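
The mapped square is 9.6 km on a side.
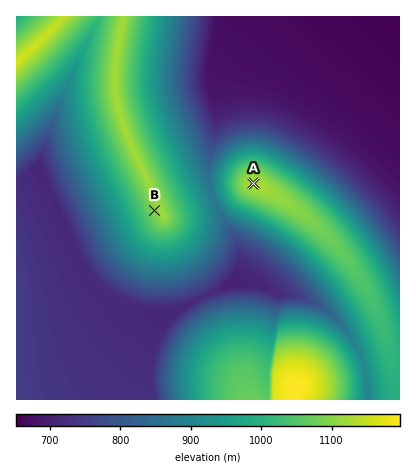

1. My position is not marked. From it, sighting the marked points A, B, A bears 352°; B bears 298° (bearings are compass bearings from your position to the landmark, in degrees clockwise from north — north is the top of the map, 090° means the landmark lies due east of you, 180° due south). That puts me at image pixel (266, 270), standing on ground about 735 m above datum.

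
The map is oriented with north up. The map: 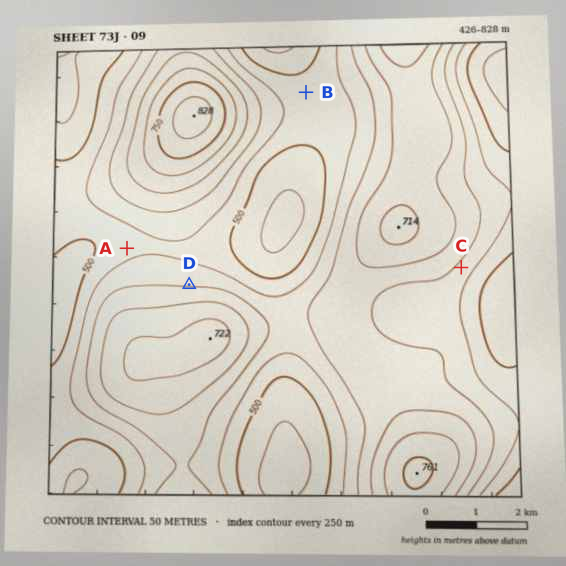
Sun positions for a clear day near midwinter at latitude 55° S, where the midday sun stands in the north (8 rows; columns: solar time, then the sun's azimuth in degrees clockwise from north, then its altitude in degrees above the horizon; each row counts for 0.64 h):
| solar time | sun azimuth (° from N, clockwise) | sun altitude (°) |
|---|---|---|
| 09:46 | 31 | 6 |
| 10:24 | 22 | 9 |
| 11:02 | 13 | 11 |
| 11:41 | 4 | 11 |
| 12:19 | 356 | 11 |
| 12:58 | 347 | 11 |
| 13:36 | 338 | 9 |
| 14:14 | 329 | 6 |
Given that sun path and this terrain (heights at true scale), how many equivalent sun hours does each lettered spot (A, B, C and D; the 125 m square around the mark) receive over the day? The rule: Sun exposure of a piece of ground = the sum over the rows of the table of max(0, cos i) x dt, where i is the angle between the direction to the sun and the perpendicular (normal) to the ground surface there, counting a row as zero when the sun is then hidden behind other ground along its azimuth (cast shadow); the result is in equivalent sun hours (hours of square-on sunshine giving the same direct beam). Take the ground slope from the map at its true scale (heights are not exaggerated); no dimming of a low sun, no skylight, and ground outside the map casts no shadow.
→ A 1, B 1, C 0.4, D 1.4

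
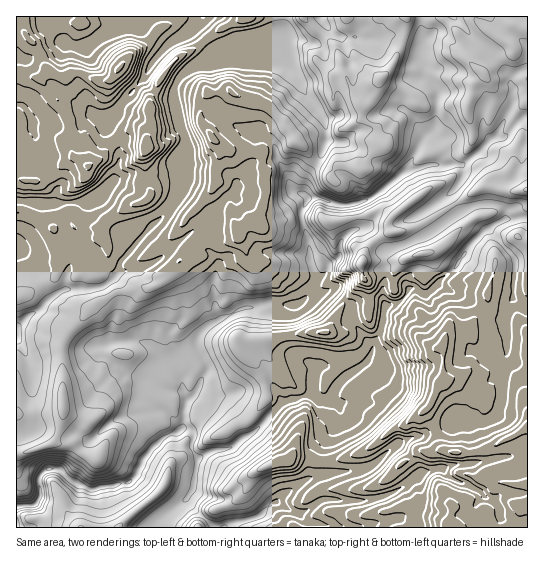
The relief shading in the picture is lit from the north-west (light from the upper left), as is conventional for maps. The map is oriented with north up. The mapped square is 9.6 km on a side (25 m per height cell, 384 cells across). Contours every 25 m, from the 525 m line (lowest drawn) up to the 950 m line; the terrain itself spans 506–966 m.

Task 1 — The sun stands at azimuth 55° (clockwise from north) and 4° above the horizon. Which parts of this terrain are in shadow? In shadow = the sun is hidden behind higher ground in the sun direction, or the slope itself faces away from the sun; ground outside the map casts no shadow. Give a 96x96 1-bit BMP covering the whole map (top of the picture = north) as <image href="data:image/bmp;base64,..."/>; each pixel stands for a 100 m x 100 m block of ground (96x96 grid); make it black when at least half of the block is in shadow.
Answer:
<image width="96" height="96" href="data:image/bmp;base64,Qk2+BAAAAAAAAD4AAAAoAAAAYAAAAGAAAAABAAEAAAAAAIAEAAATCwAAEwsAAAIAAAAAAAAA////AAAAAAD/4AA/34AD////AADnwAAf/+AH////ADz/gAAf//s//zn/ADz/gAAP+/D/BAD/gDz/AAAH/+D///x/AHj/AAID/8D8//9/A/D//gfB/8x4f///B/i//8/h///7AD/+H9g////w////8Dv+f4D///fw/////zn//AD//4Pwf7/7//z/4AD//wHwfgDx//7//AD//gHw+AAAH/5//4D/+ADh8AAAP////+AP4AAB/mAAf//zgAAAAAAw/wAAf//AAADwAAAA/wfg///4AAD+CAAP8H/x///8AAH/GAAH8Dfh///8ABB/gAAHwAPg///0AD5/gAAP+AHA///wAD8/gAAf/gDB///wAD8/gAA///gB///wAD4/gAB///xh///4AD4/gAB///x7///8ABw/AAA///75///8ABw/AAA///zB///+ABw/AAAf//3A///+ABg/AAAP//2Af//8AAg/AAAH//mYP///AAA/ABAD//H/v///AAB/ADgB/+D/////AA5/ACAA/8D////+AA7/AAAAf4B////8AA78AAAAP4D/+v/4AB7wAAAMP4B/8f/xAB7+A+AMAwf/w//hAB78A3AGMAf+B//DAB7wAWwcPA//h8+DgAzgAHwdP5//58/xgAj/gDwNP////8/jAACnADwIf////9/CDgAAAB8If////9/GHw8BAA+Af////9/Efw8B+AOAP/////77/w8A/wAAP/8//975/w8AfggAP/gf/4/xj4cAYBCAP/gP/4/wf4cAIBwAP/Af/4/4P4cAMI8AP+A//4f8P8d8AAAIH+D//4G8H4/+AAAMH+D//wAAD5//AAAGH+d//xgABz/+AADwH88//h8AAD7+AAD8D44/5v8AAXz8AAD8D5wf5/wAAGD8AGD+D5g/4/gAA4DwAHz+DxB/wPgAAfj/AH9+BwB/gBwAAP9/wH+/AwB/kAgAP/////kfggh//wAAP/////Af4Dx//8AAP/////4P8Dx//8AAP/////8f+D4/+8AAGADj//4f+Dx/84AAHAAD+/5/+Bx/54AAHAAD+f9/+Bx/xwDAHAAD+P8/+Yz/4gD/jAAH8P+//Qn/4AB/+AAPwH+f/QX+YAB/8fAPwH8P/AH848B/+eAHwH8P/AH4/+A/+AAHgf8P+Afw/8A//AgGAf8P8A/x/wA//DwPwP8P8B/h/4A/+YQ/wH4P4D/B/8Af+YA/wH+Pwf+D/wA/+Bh/jj+Pz/8H/wB/+Bz//7+Pz/4H/4D38A//f5+Pz/gP/wDn8A/+f4+P58Af/gDH8Ab8f8eH9wAf/sAP+M74v8PD4gA//PAf+Y/5H8HhQAB//PA/+wcGHcDgAAB//DA//wYMAeDwAAD/+EA//jwYA+BwAAP/+AA//D0QA+AYAD//eQA/8HzwAeAIAD//cgY/4PjwAAAAGA/+8gAfwfjgAAAAHgf/4AAfg/DB4AAAD4P/wAAf5+HB8AAAD+H//Awf74MA+AAAD/j/fA+f3gAAcAAAAfx+fAePvAAAAAAAD+AcfAOHOAA="/>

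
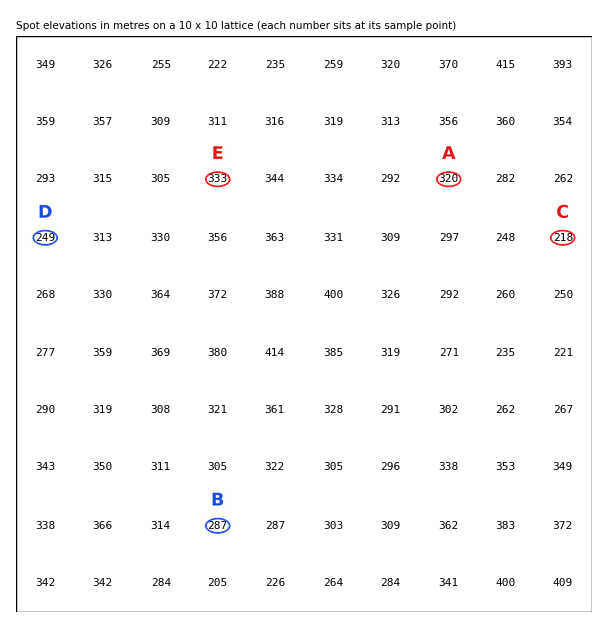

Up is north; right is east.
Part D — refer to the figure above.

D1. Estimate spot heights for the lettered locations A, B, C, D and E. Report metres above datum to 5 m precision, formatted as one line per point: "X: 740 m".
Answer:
A: 320 m
B: 285 m
C: 220 m
D: 250 m
E: 335 m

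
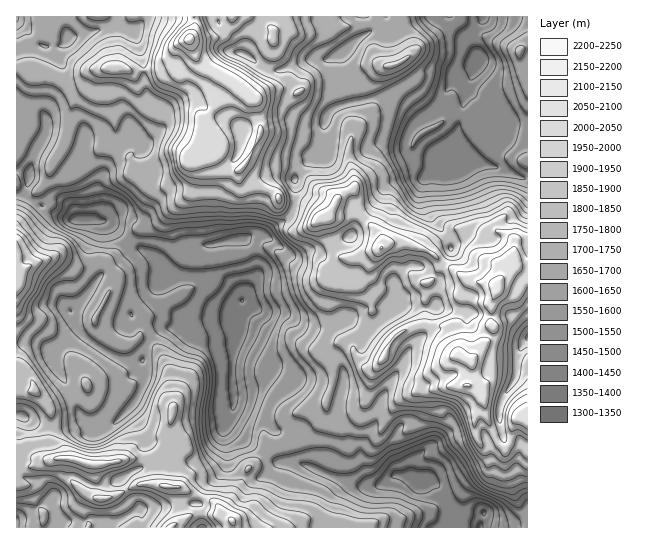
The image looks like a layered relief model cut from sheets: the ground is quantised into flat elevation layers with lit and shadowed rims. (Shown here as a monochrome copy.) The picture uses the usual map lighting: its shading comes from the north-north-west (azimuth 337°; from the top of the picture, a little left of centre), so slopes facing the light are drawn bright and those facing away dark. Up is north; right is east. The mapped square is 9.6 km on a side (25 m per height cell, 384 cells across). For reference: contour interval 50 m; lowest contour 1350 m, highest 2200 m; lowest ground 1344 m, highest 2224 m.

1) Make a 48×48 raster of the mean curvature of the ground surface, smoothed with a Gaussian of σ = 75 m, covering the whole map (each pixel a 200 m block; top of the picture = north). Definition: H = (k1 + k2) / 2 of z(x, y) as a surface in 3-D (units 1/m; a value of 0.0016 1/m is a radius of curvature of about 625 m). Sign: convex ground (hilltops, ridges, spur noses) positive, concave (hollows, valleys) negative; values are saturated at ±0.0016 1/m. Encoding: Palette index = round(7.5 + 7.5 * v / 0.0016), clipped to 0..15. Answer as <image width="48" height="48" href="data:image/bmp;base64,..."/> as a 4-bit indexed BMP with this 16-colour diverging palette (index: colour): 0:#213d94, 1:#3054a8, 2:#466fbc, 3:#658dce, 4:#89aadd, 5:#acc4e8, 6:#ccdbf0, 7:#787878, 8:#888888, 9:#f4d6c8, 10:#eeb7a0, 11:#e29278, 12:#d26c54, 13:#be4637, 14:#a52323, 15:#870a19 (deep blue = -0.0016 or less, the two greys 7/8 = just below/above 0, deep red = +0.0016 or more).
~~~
<image width="48" height="48" href="data:image/bmp;base64,Qk32BAAAAAAAAHYAAAAoAAAAMAAAADAAAAABAAQAAAAAAIAEAAATCwAAEwsAABAAAAAAAAAAlD0hAKhUMAC8b0YAzo1lAN2qiQDoxKwA8NvMAHh4eACIiIgAyNb0AKC37gB4kuIAVGzSADdGvgAjI6UAGQqHAGmmNoZEdlffkqz4Z4mYiYm8qbl4WpJYd1imaVRVVENop9/JeHeamal5y8uZR5AFiHdSaa/7USNkRvtluXeJh4dVeYeJWXE1uLpwPMh7up3/1maVeGVniGRDRmNWaGirx3ZUlyUgPu27ZUVnNHiYZEVVNFM0dmzbp4qpVb+4MUREioRttmdTRol5Y1ZlVmyoZ4nf//7/+YdnmHZ7t0RGd4l7dEaXRmuMhodVqVSJhlmK5kRkequXdohbqHMUiI9to5mYcgAql3e7xSJ1mmiZd4dpuMpAhrx2gVNpZFcymWi4pjJoqFd3iniWxGqXctnA2hKNhFaDJ5fZlzU3mYqXmWmmiCR5JMuw+0XNc5ppMYzsmCU2enmZqVmnTKl0Jp2wzc3pVap3kl27qzRGaZZoqUeYKM27upzAOo21N7qGliqZvVRIh4hVilSbM5l5zdnHBK1jWamJhim53VRJqGhUeUTNcUioZIeqJMkziZh2Y0u6vFVJmWZoqTms9iWLucmJNXY1iYVHlVyVV0ZXiHerqWxH+iR6zZuJQ2VXiEWqqol0Z3dWd4uoiYtEz2JIm3qpQneIhWuWaoRHiIdWh4t3d3dzXft4dlfdVYi6Y6x2V5d3d3ZXhWdGeHSII3uouTbYaZRmIounSZd3d4ZWQ1VIp0NqdURgNQXkSZZEV0jJWWeah4dDaJaKhniZZEaTfXbqm8tialS7d1Z5qahUWYarvLuIhGrGaYfearl1WIR8l2d2VWZ3RVeq2niZQ4umXciseJ25h5mJiHZniZiIU2pnuHdqQlIpu2aJqpq+2WvYdlV6qZu6d8UneLqdtmavIpuq+rdJ+Wd5dFZ4U0VmijR0V2Rt/N7JA4c02JZol3VWmoh0VlQiEG/bhTBLyoi3WYeI7Ih1ACQzmHqGZlZkM1aP/ZSddaplvMvJd6dHQkRVVkjbmIiYidIq/4emepRql4h91kM6VYZCOoesuaq7iPg2bLWka2J4d3d66Dq3eIdmi6lYp1iaqvYnvu3DSnJWVmiaqGC6q4V8yYdWiIeYiHAKpm/GeVE0M0aHQUC7aqY4ynRuyYjcdoVHQk2IuUZnZVUxN4OedZlnl2VvyqgupXdlQ3tHpUlXd3ZovJU7xWiYhza9mJw25mZWVIs1lElWd2iHeIg210eZZlNpmatS65d5ZYx2lzqWZnllaIhkyUaJVHUmq6dAzZZ4RZyoiTarhKp2Z3dUqVeHR6g1u3VFiVV4NJqZimNItqqFVmVViImHWqQlp4dq2kZ4ZEVpiYdkl3llaWdleJmWeTRWd4aN/GfqaIZlVpqVZ2h3eIp4l4ZDZ0yqZ3ndu4fNZ5h4dEm3WFmXeqvLeLvL2Gy4ea7bUjiKd3l5ymSZN1WGi5mWSLz/xlyUm7pzBXVERneb//hnZWJEq4hmZ3iJc0ulykAAW8lDRDWaZu+4hmJZ3ZdXVGeIYkjf+2dlermYiWJpZG3ZZle8y4eoZENFQ2ds+leGiarIialViHmHd2h2Z2mnVoh1hkdU2BW2eYqFeJmpabhFeaNHdw=="/>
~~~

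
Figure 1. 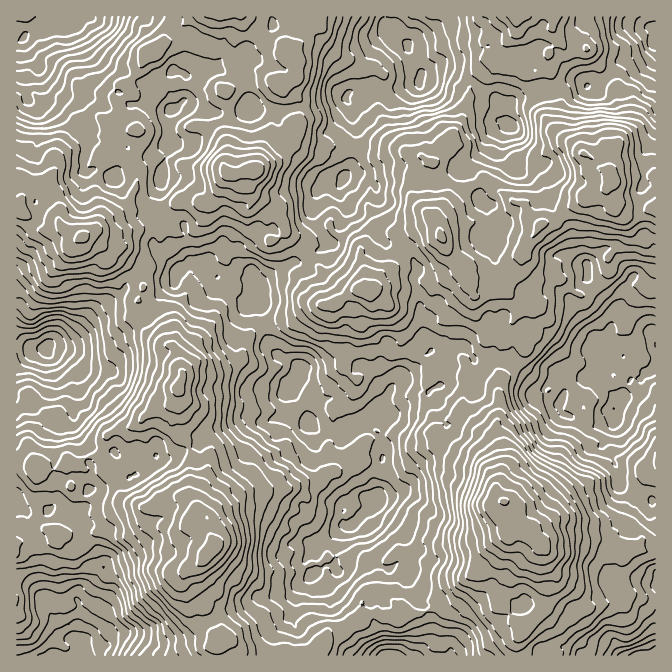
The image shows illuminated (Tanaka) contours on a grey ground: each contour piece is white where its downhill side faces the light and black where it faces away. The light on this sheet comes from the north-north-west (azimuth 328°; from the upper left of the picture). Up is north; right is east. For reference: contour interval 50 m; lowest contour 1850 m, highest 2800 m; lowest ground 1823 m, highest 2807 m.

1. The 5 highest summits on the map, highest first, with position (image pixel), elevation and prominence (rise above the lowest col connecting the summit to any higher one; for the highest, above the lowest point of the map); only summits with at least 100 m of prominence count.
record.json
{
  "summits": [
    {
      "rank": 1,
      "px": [505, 502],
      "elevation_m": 2807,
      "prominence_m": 984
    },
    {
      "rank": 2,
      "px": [207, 555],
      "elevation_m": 2731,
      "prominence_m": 430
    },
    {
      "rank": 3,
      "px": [612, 177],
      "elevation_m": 2625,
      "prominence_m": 343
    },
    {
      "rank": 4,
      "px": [84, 237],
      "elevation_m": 2620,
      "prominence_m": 300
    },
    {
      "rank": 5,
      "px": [179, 387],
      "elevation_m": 2619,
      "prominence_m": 168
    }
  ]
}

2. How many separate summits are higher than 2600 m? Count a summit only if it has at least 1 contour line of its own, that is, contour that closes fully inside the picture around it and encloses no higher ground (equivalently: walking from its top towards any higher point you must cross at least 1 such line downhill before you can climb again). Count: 6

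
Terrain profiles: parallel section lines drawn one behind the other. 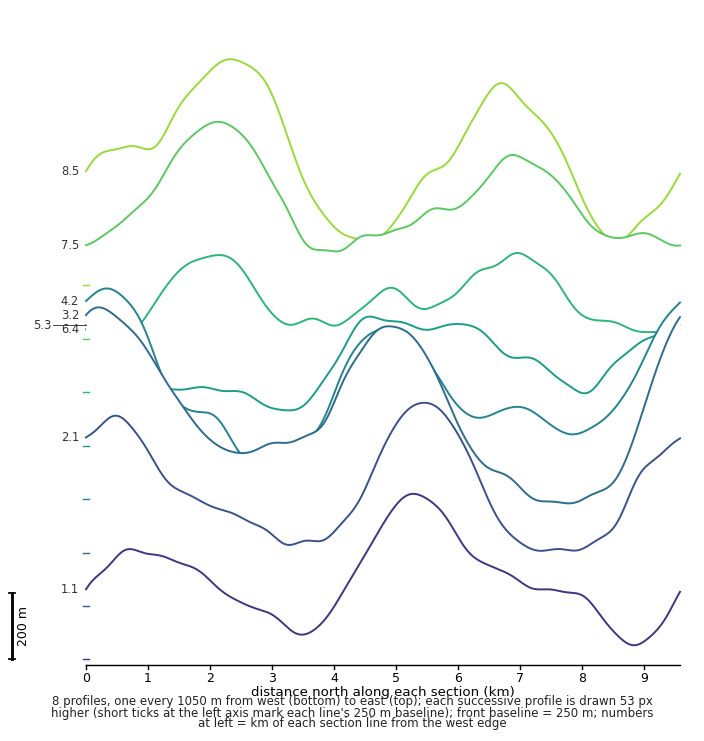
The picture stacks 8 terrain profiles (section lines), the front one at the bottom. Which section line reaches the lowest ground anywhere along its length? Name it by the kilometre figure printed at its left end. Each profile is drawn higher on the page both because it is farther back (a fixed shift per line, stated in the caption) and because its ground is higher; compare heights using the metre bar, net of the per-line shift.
1.1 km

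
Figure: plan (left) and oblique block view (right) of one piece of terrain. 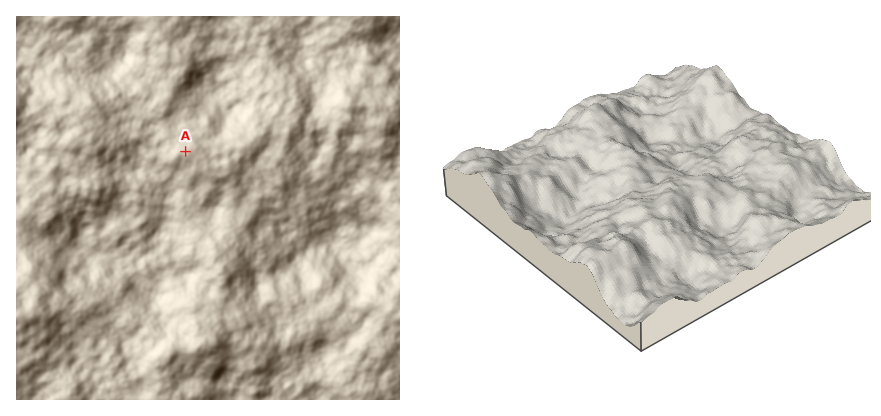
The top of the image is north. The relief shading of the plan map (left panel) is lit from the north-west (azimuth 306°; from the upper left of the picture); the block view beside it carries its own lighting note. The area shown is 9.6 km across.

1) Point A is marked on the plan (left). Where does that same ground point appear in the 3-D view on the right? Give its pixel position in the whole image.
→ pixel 705 177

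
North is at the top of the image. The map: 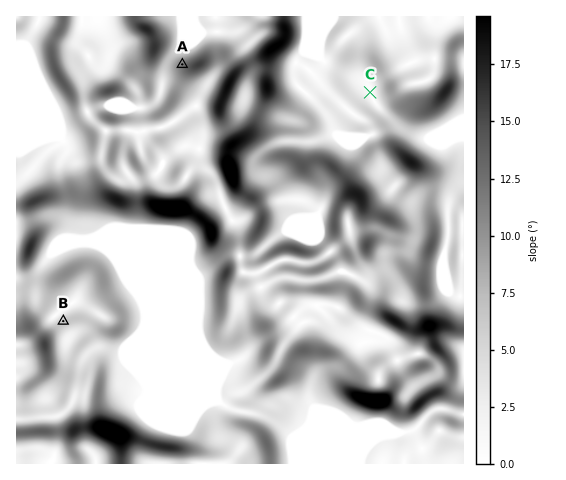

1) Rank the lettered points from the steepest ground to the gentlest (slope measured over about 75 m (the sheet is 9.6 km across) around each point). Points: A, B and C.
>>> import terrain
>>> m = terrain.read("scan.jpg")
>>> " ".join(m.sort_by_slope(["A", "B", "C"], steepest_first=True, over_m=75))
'A B C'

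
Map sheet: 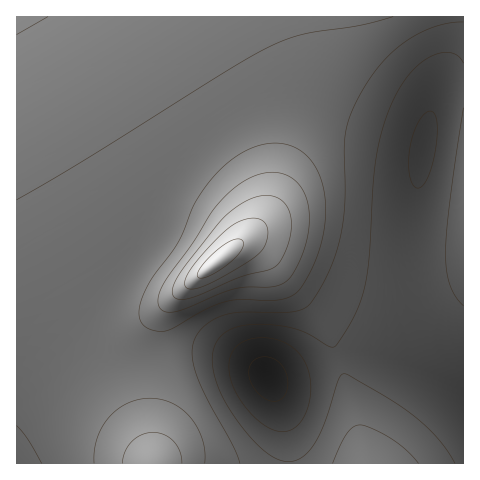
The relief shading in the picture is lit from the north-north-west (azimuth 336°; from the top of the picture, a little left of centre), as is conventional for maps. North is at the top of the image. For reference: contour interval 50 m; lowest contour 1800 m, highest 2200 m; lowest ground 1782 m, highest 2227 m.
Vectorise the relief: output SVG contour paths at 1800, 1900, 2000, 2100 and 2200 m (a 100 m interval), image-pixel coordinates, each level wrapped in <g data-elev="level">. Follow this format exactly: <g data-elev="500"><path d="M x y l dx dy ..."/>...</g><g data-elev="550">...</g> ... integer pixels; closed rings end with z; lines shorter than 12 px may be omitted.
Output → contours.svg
<g data-elev="1800"><path d="M270 401l-7-4-6-5-5-7-3-8 0-7 2-6 4-4 5-3 9 0 8 4 7 7 3 9 1 11-4 9-6 4z"/></g><g data-elev="1900"><path d="M455 463l-16-23-23-23-27-18-45-25-3 1-2 4-15 46-13 24-9 8-8 4-8 1-9-3-11-7-11-10-24-31-14-27-4-14-1-12 3-12 7-11 12-7 15-3 21 0 21 3 16 5 22 14 4 0 3-2 19-30 10-29 4-30 4-68 3-28 6-30 10-27 8-15 9-13 9-10 10-7 11-5 10 0 9 3 5 7"/><path d="M463 108l-13 93-4 52 1 18 3 14 6 12 7 9"/></g><g data-elev="2000"><path d="M205 463l0-11-2-12-6-12-7-11-8-8-10-6-11-4-11-1-12 2-11 3-10 7-8 8-7 9-5 12-3 12 0 12"/><path d="M153 330l9 1 7-1 34-19 21-9 15-3 41 1 12-4 8-6 10-18 8-19 5-18 3-20-1-19-4-17-7-14-9-11-10-6-10-4-12-1-13 2-12 5-12 7-12 9-11 12-18 25-17 40-26 35-9 19-4 12 1 10 4 7z"/><path d="M17 200l71-42 144-91 38-20 17-8 17-5 56-9 33-8"/></g><g data-elev="2100"><path d="M177 299l8 0 9-2 43-19 32-8 8-5 9-15 5-19-1-16-5-12-6-4-6-3-14 0-15 6-17 13-13 14-36 48-4 8-2 7 2 5z"/></g><g data-elev="2200"><path d="M199 278l5 0 8-4 19-12 11-12 2-6-1-3-5-2-6 1-16 11-16 18-3 5z"/></g>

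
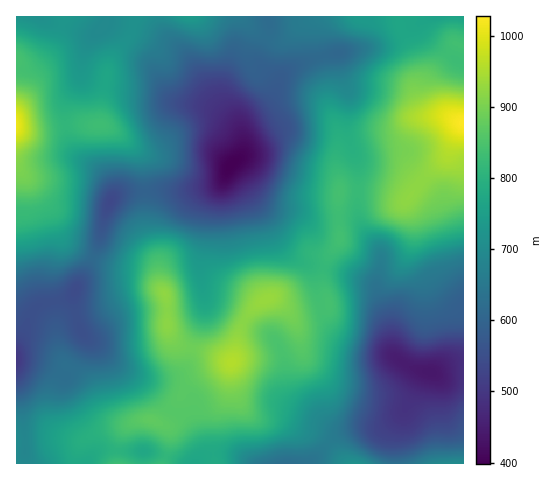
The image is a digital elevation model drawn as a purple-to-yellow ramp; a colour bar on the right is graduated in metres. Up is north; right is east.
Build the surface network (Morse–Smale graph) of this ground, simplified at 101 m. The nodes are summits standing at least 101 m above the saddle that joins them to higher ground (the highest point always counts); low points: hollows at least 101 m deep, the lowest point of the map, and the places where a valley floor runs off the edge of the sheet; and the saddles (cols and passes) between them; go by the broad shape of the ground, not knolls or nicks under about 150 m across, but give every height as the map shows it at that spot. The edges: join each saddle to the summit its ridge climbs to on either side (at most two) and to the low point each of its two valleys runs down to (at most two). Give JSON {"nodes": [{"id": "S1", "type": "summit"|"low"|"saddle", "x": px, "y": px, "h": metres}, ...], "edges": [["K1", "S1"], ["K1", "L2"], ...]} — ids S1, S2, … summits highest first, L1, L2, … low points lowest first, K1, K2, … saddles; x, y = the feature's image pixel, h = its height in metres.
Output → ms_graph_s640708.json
{"nodes": [
{"id": "S1", "type": "summit", "x": 463, "y": 124, "h": 1028},
{"id": "S2", "type": "summit", "x": 17, "y": 125, "h": 1013},
{"id": "S3", "type": "summit", "x": 232, "y": 362, "h": 957},
{"id": "L1", "type": "low", "x": 231, "y": 165, "h": 398},
{"id": "L2", "type": "low", "x": 431, "y": 372, "h": 438},
{"id": "L3", "type": "low", "x": 17, "y": 358, "h": 501},
{"id": "K1", "type": "saddle", "x": 325, "y": 267, "h": 818},
{"id": "K2", "type": "saddle", "x": 329, "y": 444, "h": 661},
{"id": "K3", "type": "saddle", "x": 266, "y": 38, "h": 625},
{"id": "K4", "type": "saddle", "x": 92, "y": 258, "h": 613}],
"edges": [["K1", "S1"], ["K1", "S3"], ["K1", "L1"], ["K1", "L2"], ["K2", "S1"], ["K2", "S3"], ["K2", "L2"], ["K3", "S1"], ["K3", "S2"], ["K3", "L1"], ["K4", "S2"], ["K4", "S3"], ["K4", "L1"], ["K4", "L3"]]}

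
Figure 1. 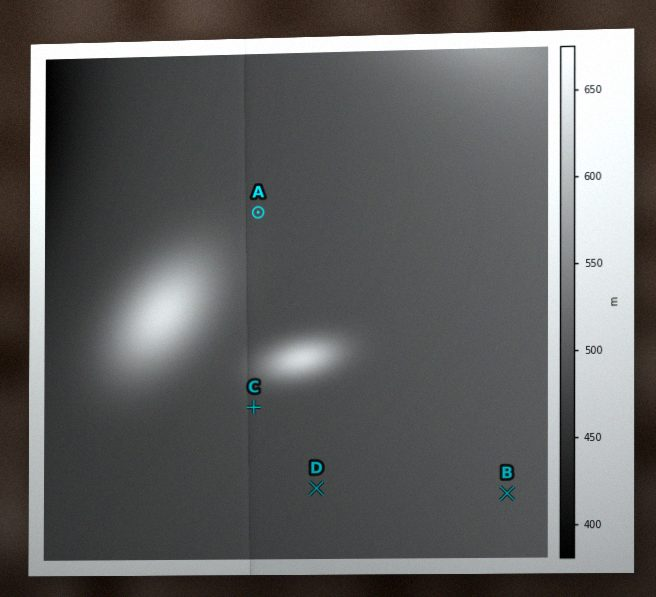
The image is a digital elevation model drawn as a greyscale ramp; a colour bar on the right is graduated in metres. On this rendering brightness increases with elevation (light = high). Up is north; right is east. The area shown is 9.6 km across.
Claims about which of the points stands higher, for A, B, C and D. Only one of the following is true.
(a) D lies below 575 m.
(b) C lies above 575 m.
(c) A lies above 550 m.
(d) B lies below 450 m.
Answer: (a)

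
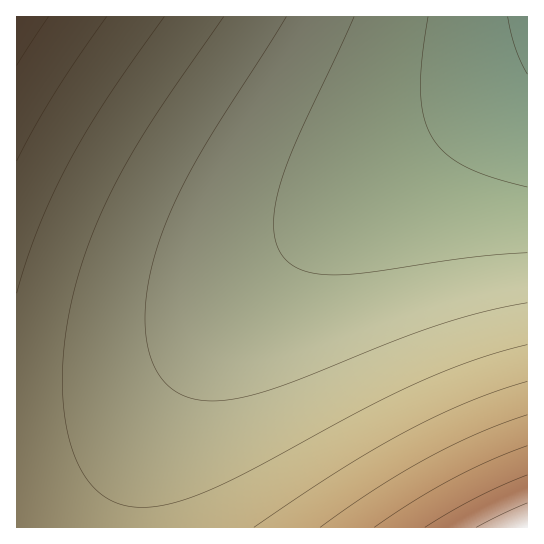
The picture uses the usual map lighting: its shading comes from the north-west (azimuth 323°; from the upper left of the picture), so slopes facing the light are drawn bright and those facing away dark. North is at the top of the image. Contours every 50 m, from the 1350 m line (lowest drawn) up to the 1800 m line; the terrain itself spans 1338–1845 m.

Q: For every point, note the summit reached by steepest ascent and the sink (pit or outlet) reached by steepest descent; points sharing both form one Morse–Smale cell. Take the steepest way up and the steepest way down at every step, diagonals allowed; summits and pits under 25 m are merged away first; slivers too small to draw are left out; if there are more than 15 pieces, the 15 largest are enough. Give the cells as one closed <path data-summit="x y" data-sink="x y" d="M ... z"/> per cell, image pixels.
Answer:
<path data-summit="17 17" data-sink="527 17" d="M527 16l-511 1 1 511 114-1 4-38 18-54 27-49 33-48 38-44 39-39 43-38 97-73 98-66z"/><path data-summit="527 527" data-sink="527 17" d="M527 79l-84 56-84 61-69 59-51 52-43 55-24 37-19 36-18 54-4 25 0 14 397-1z"/>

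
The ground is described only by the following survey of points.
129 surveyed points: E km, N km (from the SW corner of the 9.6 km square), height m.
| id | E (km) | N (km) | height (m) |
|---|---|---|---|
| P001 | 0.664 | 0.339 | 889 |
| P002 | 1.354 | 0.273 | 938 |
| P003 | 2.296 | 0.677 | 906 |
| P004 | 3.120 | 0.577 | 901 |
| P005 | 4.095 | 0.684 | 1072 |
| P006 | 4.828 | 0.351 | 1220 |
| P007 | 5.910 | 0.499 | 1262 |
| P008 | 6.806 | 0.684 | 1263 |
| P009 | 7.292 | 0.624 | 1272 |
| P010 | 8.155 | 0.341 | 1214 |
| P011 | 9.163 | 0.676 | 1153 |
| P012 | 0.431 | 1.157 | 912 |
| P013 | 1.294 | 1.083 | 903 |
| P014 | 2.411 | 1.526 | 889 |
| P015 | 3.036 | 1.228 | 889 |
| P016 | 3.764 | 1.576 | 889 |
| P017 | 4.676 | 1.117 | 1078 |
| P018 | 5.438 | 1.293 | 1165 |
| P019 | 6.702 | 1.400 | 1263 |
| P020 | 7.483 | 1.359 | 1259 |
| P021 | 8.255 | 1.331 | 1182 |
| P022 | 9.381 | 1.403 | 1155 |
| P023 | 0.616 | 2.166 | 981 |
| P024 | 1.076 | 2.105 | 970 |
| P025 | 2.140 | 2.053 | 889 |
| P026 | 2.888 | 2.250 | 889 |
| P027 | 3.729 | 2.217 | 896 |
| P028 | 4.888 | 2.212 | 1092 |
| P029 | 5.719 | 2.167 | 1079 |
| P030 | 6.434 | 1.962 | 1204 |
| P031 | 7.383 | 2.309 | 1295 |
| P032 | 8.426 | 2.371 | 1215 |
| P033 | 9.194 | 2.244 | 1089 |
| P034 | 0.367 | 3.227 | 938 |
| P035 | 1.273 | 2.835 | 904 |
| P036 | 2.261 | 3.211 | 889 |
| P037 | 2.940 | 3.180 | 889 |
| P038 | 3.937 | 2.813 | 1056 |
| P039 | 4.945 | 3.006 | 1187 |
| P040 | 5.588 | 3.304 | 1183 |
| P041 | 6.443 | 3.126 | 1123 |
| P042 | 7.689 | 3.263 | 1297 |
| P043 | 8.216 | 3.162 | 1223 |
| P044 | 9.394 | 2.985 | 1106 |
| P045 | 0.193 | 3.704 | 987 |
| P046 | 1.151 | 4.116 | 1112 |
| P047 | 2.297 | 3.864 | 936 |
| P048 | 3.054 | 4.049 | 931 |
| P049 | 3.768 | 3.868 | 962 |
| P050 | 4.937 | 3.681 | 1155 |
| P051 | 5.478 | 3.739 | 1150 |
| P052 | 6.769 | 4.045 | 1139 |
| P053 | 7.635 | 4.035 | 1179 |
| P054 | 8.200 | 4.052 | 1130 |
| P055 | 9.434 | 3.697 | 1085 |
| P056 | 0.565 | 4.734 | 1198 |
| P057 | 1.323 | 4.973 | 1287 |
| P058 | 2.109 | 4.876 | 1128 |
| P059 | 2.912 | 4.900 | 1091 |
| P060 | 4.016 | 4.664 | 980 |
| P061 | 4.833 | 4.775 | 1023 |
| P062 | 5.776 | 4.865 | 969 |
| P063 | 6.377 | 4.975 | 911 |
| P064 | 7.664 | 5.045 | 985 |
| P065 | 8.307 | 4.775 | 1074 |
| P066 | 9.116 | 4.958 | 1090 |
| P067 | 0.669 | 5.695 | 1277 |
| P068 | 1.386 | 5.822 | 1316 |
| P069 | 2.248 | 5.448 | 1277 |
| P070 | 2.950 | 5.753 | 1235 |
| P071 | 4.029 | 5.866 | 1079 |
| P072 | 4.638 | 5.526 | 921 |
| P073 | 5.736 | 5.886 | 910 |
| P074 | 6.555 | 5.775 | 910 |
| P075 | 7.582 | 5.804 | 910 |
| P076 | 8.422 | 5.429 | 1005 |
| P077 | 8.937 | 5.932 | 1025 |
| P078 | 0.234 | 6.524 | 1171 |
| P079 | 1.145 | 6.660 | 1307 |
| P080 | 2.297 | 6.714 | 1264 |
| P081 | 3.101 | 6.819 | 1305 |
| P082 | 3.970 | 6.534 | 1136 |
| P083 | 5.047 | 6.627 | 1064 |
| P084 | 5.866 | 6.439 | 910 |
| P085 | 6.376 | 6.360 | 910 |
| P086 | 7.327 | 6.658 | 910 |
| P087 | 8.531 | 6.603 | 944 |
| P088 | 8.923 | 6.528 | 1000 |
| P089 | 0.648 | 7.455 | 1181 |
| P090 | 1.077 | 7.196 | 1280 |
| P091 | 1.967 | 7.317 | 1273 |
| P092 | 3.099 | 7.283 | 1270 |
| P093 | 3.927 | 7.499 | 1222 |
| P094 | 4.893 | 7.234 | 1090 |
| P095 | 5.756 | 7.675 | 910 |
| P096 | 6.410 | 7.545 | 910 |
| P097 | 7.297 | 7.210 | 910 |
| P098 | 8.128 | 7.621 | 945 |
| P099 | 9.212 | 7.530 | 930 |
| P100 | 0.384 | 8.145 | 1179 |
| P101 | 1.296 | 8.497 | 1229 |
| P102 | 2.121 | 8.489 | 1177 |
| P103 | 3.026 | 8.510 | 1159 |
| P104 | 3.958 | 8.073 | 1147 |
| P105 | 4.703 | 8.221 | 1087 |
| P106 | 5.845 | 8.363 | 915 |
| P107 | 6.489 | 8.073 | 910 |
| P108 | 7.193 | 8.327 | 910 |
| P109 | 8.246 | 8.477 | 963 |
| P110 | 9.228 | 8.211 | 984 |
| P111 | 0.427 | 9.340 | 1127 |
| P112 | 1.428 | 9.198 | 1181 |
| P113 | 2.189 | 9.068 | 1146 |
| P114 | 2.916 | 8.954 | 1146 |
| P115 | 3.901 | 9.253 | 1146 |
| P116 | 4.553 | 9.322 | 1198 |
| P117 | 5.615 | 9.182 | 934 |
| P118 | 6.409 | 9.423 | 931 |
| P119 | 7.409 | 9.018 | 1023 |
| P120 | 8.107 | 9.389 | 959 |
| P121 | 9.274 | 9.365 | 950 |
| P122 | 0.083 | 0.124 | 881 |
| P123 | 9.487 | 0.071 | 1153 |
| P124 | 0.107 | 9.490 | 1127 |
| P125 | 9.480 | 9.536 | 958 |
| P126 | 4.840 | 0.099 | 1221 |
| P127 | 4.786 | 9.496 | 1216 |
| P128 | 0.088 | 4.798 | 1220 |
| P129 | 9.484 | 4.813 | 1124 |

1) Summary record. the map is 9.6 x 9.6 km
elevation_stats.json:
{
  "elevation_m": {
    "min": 880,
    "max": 1335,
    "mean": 1070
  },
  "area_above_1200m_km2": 19.7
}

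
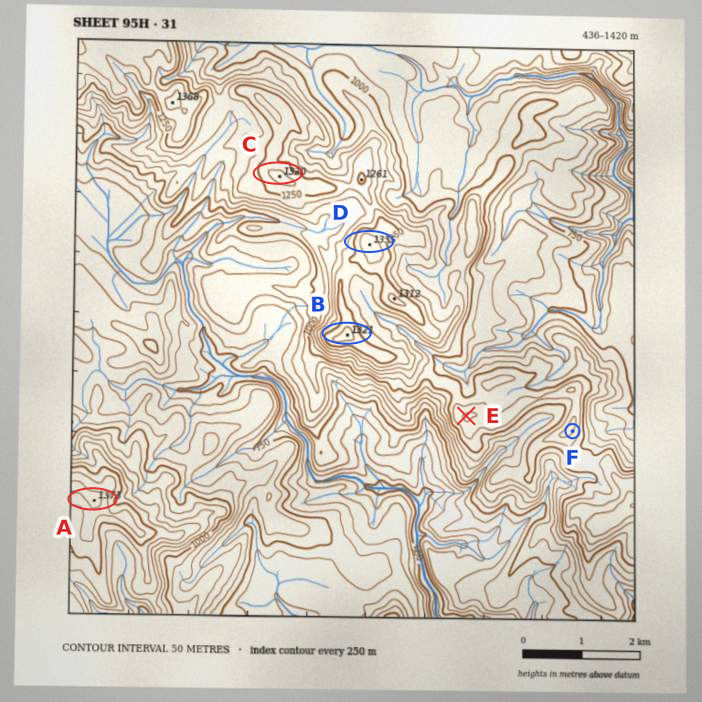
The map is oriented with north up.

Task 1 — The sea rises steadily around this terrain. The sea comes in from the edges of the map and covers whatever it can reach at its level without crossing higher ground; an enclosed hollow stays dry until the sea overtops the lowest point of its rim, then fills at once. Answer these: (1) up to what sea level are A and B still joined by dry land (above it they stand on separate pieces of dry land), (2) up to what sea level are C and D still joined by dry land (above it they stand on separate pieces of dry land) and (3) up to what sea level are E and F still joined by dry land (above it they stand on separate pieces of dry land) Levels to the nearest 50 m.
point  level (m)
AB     850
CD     1200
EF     1050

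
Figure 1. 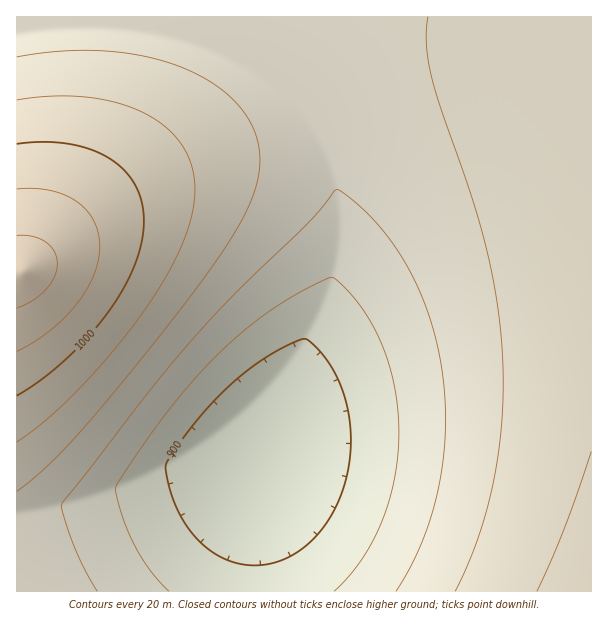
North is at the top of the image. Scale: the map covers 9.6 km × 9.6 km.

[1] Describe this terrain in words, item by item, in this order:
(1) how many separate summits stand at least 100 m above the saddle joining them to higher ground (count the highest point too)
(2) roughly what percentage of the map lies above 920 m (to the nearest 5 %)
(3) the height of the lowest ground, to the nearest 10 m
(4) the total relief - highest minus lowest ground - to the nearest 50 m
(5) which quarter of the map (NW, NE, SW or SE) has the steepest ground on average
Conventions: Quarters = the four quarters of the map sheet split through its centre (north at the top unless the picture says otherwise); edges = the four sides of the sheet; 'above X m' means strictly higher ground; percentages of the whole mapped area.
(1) There is 1 summit with 100 m or more of prominence.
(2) About 80 % of the map lies above 920 m.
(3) The lowest ground is at about 880 m.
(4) From the lowest to the highest ground is roughly 150 m.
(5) The south-west quarter is the steepest part of the map.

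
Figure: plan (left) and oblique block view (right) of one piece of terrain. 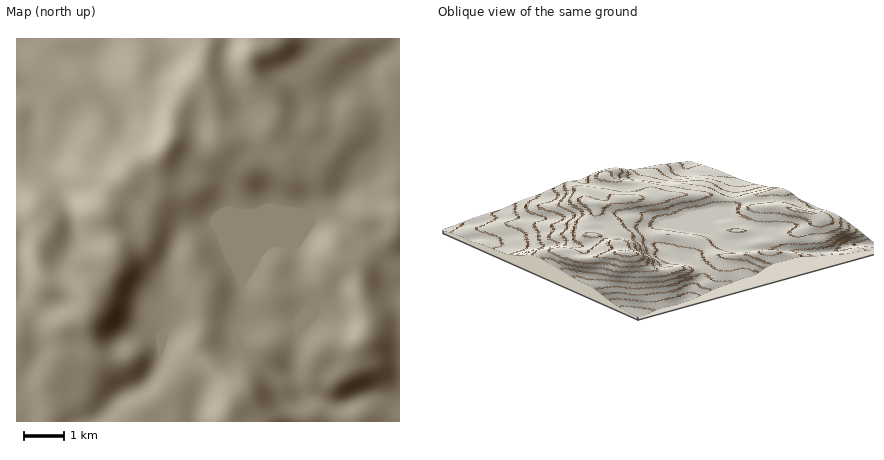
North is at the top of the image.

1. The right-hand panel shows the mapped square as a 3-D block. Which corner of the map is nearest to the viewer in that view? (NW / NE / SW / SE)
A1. SW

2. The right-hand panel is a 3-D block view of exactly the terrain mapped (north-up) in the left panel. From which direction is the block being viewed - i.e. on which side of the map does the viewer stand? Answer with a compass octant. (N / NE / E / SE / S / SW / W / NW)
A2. SW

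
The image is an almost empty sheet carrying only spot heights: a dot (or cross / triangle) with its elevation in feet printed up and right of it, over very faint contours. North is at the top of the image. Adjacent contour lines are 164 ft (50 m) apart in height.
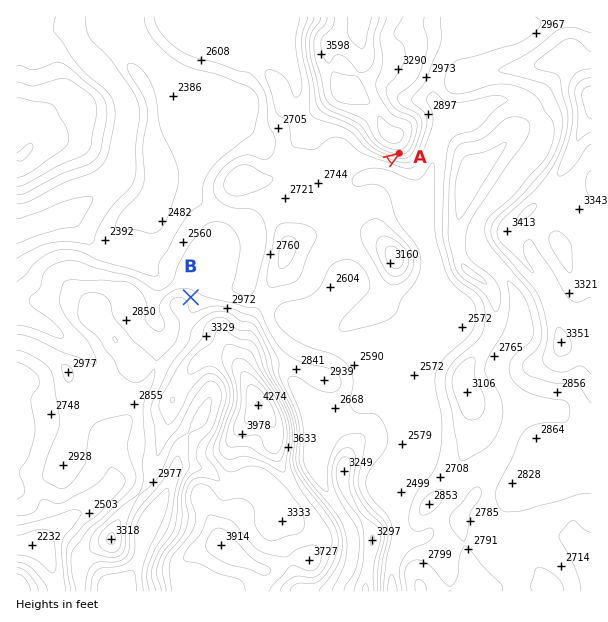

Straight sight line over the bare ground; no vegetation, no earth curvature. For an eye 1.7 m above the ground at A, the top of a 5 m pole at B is in view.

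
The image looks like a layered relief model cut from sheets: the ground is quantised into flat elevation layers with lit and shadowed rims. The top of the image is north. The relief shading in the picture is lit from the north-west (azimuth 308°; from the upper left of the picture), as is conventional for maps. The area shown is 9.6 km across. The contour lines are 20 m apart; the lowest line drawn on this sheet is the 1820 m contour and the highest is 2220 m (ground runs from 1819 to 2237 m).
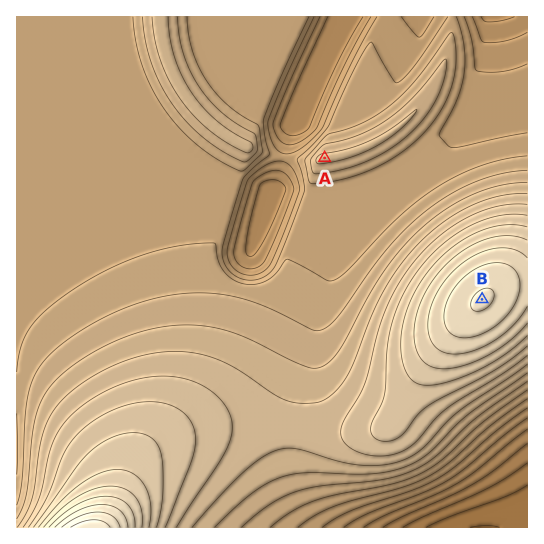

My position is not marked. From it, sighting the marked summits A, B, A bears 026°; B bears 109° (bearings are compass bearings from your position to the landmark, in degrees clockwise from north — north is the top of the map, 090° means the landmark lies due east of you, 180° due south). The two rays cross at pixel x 288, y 233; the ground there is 1955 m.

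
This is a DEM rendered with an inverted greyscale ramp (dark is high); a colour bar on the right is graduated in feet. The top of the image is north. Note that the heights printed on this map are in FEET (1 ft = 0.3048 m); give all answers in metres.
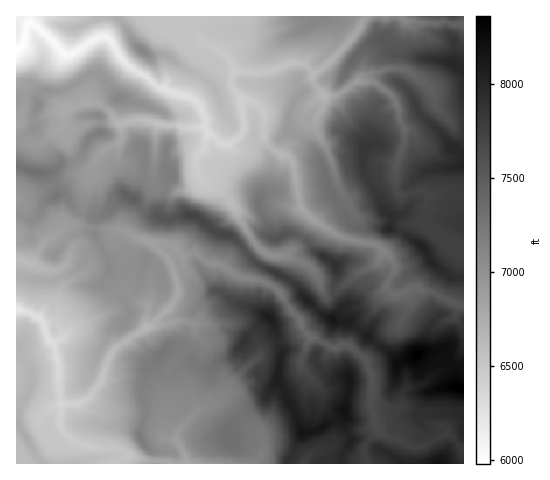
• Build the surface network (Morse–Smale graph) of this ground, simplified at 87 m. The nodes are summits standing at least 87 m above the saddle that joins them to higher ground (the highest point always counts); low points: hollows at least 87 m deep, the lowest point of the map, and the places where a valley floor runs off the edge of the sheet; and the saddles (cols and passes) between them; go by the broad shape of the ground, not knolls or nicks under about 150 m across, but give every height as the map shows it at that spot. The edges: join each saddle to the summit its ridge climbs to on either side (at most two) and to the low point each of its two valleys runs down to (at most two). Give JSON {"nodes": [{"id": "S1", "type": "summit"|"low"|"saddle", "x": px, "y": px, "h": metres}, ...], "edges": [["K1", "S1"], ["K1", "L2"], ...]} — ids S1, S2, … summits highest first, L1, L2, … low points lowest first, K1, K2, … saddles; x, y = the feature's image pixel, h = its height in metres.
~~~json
{"nodes": [
{"id": "S1", "type": "summit", "x": 458, "y": 388, "h": 2549},
{"id": "S2", "type": "summit", "x": 344, "y": 411, "h": 2496},
{"id": "S3", "type": "summit", "x": 438, "y": 463, "h": 2493},
{"id": "S4", "type": "summit", "x": 421, "y": 246, "h": 2451},
{"id": "S5", "type": "summit", "x": 143, "y": 50, "h": 2169},
{"id": "L1", "type": "low", "x": 17, "y": 50, "h": 1822},
{"id": "L2", "type": "low", "x": 17, "y": 309, "h": 1886},
{"id": "K1", "type": "saddle", "x": 456, "y": 442, "h": 2392},
{"id": "K2", "type": "saddle", "x": 367, "y": 442, "h": 2370},
{"id": "K3", "type": "saddle", "x": 463, "y": 305, "h": 2299},
{"id": "K4", "type": "saddle", "x": 241, "y": 414, "h": 2219},
{"id": "K5", "type": "saddle", "x": 278, "y": 290, "h": 2205},
{"id": "K6", "type": "saddle", "x": 82, "y": 213, "h": 2160},
{"id": "K7", "type": "saddle", "x": 192, "y": 17, "h": 1991}],
"edges": [["K1", "S1"], ["K1", "S3"], ["K1", "L1"], ["K2", "S3"], ["K2", "S2"], ["K2", "L1"], ["K3", "S1"], ["K3", "S4"], ["K3", "L1"], ["K4", "S1"], ["K4", "S2"], ["K4", "L2"], ["K5", "S1"], ["K5", "S2"], ["K5", "L1"], ["K5", "L2"], ["K6", "S1"], ["K6", "L1"], ["K6", "L2"], ["K7", "S1"], ["K7", "S5"], ["K7", "L1"]]}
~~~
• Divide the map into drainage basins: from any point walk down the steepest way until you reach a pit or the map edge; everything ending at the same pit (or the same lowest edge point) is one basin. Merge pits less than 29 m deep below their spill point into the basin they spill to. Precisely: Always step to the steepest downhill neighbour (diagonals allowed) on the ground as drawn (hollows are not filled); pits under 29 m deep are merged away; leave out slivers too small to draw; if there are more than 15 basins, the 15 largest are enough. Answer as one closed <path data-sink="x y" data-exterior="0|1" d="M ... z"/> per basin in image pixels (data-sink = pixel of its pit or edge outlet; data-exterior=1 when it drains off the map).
<path data-sink="17 49" data-exterior="1" d="M463 16l-447 1 1 149 32 9 5 6 3 15 7 0 14 16 11 2 5 4 5 0 6-4 21-18 8 3 13 14 13 5 13 1 8-3 14 0 16 14 21 6 8 7 15 19 18 9-4 2-9 19-1 14 2 6 9 5 4 6 8 32-5 26-9 15-8 7-23 14-5 7-4 15 13 14 2 11 44 0 17-32 16-3 7-6 15-7 2-4 1 15 6 14-10 17-18 6 141-1z"/><path data-sink="17 309" data-exterior="1" d="M127 196l-22 18-11 4 0 17 6 11-12 9-2 5-9 9-20 11-21 0-15-5-5 1 0 187 226 1-1-11-13-14 4-15 5-7 23-14 8-7 9-15 5-26-8-32-4-6-9-5-2-6 1-14 9-19 4-2-18-9-15-19-8-7-21-6-14-13-16-1-8 3-13-1-16-7-10-12z"/><path data-sink="17 259" data-exterior="1" d="M61 194l-14 6-9 16-6 4-16-4 1 59 19 5 21 0 20-11 13-16 10-7-6-11 0-17-5-4-11-2-11-13z"/><path data-sink="304 463" data-exterior="1" d="M344 412l-2 4-15 7-7 6-16 3-16 31 34 1 19-6 10-17-6-14z"/>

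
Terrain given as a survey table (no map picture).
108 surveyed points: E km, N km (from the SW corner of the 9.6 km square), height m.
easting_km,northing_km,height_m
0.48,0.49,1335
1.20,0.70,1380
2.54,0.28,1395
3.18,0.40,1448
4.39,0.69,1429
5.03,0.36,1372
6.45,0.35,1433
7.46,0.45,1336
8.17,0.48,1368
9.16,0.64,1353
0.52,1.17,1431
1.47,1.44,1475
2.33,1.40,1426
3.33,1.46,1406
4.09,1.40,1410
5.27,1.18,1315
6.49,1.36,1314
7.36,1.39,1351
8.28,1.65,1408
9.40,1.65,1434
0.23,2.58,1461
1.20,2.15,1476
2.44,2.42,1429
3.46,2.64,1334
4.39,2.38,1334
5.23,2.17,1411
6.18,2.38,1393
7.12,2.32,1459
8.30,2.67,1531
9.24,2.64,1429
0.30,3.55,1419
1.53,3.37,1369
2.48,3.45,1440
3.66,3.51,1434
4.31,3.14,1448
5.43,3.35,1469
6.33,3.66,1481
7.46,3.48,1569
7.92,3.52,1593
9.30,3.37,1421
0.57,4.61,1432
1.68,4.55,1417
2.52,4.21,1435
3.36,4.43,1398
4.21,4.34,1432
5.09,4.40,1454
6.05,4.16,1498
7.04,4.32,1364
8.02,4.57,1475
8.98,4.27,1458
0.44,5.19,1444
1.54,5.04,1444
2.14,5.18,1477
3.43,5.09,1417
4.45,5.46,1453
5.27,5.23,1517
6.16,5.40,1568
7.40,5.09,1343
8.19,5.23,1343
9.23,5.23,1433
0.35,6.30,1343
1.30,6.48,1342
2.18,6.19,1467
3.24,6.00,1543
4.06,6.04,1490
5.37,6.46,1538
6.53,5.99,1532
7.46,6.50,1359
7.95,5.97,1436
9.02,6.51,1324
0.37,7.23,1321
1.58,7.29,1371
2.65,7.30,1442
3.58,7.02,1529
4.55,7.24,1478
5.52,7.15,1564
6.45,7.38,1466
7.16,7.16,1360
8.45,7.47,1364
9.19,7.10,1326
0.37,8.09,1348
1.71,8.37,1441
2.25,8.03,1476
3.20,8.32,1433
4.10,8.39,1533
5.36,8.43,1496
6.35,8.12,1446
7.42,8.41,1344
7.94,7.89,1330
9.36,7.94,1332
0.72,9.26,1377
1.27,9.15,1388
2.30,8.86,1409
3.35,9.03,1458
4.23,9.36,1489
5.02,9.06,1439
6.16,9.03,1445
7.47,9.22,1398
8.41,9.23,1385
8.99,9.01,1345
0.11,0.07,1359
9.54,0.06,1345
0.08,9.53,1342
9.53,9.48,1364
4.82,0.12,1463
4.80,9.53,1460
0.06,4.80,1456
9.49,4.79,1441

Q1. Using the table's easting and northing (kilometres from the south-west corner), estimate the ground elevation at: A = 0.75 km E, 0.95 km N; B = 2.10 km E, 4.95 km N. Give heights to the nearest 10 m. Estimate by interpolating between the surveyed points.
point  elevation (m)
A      1390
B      1450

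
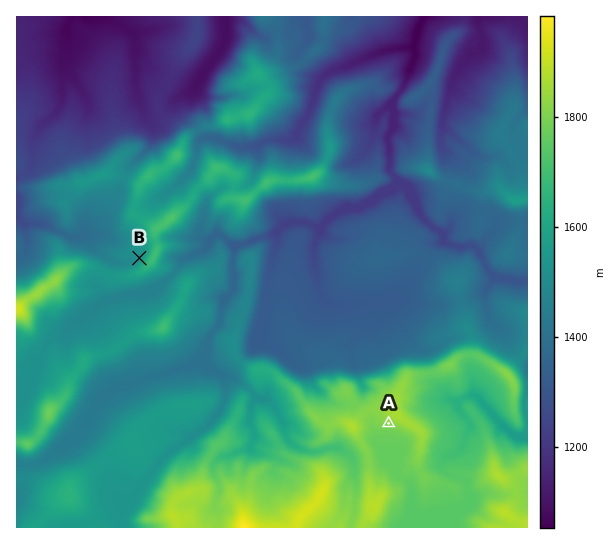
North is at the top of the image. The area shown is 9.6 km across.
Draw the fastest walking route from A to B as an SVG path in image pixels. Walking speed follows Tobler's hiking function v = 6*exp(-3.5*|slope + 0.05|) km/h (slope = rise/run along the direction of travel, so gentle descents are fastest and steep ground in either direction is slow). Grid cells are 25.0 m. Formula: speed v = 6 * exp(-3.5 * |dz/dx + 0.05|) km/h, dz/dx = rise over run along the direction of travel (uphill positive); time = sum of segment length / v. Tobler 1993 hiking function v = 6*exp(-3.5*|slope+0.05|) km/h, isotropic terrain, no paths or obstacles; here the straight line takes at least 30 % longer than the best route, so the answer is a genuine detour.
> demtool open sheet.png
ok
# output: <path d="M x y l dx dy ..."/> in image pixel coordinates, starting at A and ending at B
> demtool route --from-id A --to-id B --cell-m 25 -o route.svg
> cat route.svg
<path d="M389 423l-18-9-2 0-6-3-10 0-6-2-25 0-16-8-3-3-4-8-2-3-11-5-16-16-8-4-20 0-3-1-1 0-8-4-13-14-2-2 0-8 2-3-2-3 2-2 0-19-3-5-3-3-1-3 0-8-3-5 0-5-2-6-4-2-16 0-11 5-3 0-10 5-26 0-5-2-1-3 1-3 7-6 2-6 0-1"/>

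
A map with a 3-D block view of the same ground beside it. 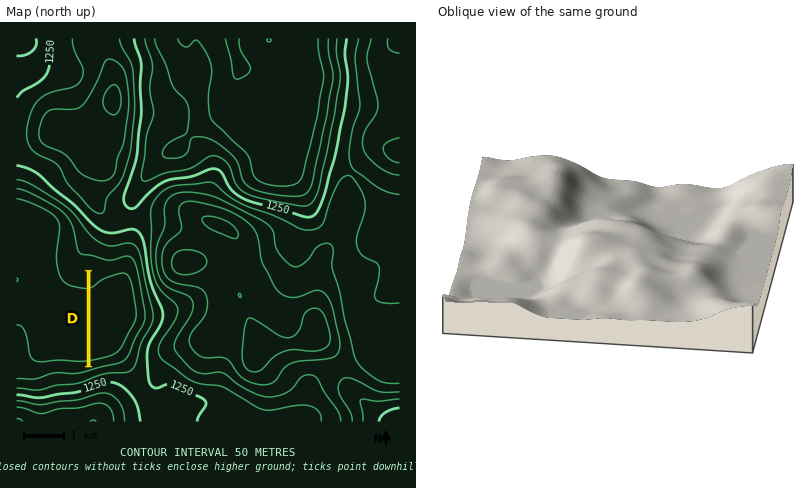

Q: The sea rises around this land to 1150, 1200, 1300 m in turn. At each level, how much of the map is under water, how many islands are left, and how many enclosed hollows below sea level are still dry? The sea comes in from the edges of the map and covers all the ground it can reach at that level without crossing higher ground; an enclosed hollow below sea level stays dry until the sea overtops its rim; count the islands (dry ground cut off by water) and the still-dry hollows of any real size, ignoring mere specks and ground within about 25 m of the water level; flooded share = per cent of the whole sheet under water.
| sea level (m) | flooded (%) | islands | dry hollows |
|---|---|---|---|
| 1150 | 25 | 0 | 0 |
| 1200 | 32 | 0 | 0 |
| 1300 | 55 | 0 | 0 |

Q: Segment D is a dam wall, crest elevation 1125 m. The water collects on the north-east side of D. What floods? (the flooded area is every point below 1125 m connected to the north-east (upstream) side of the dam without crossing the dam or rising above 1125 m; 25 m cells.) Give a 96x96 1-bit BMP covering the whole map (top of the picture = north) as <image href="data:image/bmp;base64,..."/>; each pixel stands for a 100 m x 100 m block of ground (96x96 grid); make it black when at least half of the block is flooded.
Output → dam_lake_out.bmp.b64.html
<image width="96" height="96" href="data:image/bmp;base64,Qk2+BAAAAAAAAD4AAAAoAAAAYAAAAGAAAAABAAEAAAAAAIAEAAATCwAAEwsAAAIAAAAAAAAA////AAAAAAAAAAAAAAAAAAAAAAAAAAAAAAAAAAAAAAAAAAAAAAAAAAAAAAAAAAAAAAAAAAAAAAAAAAAAAAAAAAAAAAAAAAAAAAAAAAAAAAAAAAAAAAAAAAAAAAAAAAAAAAAAAAAAAAAAAAAAAAAAAAAAAAAAAAAAAAAAAAAAAAAAAAAAAAAAAAAAAAAAAAAAAAAAAAAAAAAAAAAAAAAAAAAAAAAAAAAAAAAAAAAAAAAAABAAAAAAAAAAAAAAAD8AAAAAAAAAAAAAAD/AAAAAAAAAAAAAAD/gAAAAAAAAAAAAAD/wAAAAAAAAAAAAAD/wAAAAAAAAAAAAAD/4AAAAAAAAAAAAAD/4AAAAAAAAAAAAAD/8AAAAAAAAAAAAAD/8AAAAAAAAAAAAAD/+AAAAAAAAAAAAAD/+AAAAAAAAAAAAAD/+AAAAAAAAAAAAAD/+AAAAAAAAAAAAAD/+AAAAAAAAAAAAAD/+AAAAAAAAAAAAAD/+AAAAAAAAAAAAAD/+AAAAAAAAAAAAAD/8AAAAAAAAAAAAAD/8AAAAAAAAAAAAAD/8AAAAAAAAAAAAAD/8AAAAAAAAAAAAAD/8AAAAAAAAAAAAAD/4AAAAAAAAAAAAAA/4AAAAAAAAAAAAAAAQAAAAAAAAAAAAAAAAAAAAAAAAAAAAAAAAAAAAAAAAAAAAAAAAAAAAAAAAAAAAAAAAAAAAAAAAAAAAAAAAAAAAAAAAAAAAAAAAAAAAAAAAAAAAAAAAAAAAAAAAAAAAAAAAAAAAAAAAAAAAAAAAAAAAAAAAAAAAAAAAAAAAAAAAAAAAAAAAAAAAAAAAAAAAAAAAAAAAAAAAAAAAAAAAAAAAAAAAAAAAAAAAAAAAAAAAAAAAAAAAAAAAAAAAAAAAAAAAAAAAAAAAAAAAAAAAAAAAAAAAAAAAAAAAAAAAAAAAAAAAAAAAAAAAAAAAAAAAAAAAAAAAAAAAAAAAAAAAAAAAAAAAAAAAAAAAAAAAAAAAAAAAAAAAAAAAAAAAAAAAAAAAAAAAAAAAAAAAAAAAAAAAAAAAAAAAAAAAAAAAAAAAAAAAAAAAAAAAAAAAAAAAAAAAAAAAAAAAAAAAAAAAAAAAAAAAAAAAAAAAAAAAAAAAAAAAAAAAAAAAAAAAAAAAAAAAAAAAAAAAAAAAAAAAAAAAAAAAAAAAAAAAAAAAAAAAAAAAAAAAAAAAAAAAAAAAAAAAAAAAAAAAAAAAAAAAAAAAAAAAAAAAAAAAAAAAAAAAAAAAAAAAAAAAAAAAAAAAAAAAAAAAAAAAAAAAAAAAAAAAAAAAAAAAAAAAAAAAAAAAAAAAAAAAAAAAAAAAAAAAAAAAAAAAAAAAAAAAAAAAAAAAAAAAAAAAAAAAAAAAAAAAAAAAAAAAAAAAAAAAAAAAAAAAAAAAAAAAAAAAAAAAAAAAAAAAAAAAAAAAAAAAAAAAAAAAAAAAAAAAAAAAAAAAAAAAAAAAAAAAAAAAAAAAAAAAAAAAAAAAAAAAAAAAAAAAAAAAAAAAAAAAAAAAAAAAAAAAAAAAAAAAAAA="/>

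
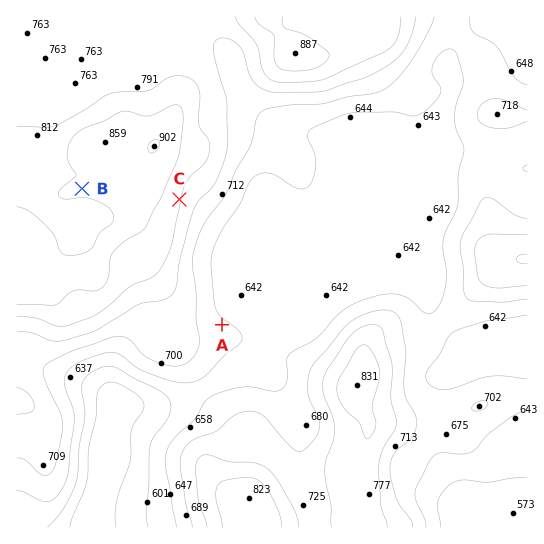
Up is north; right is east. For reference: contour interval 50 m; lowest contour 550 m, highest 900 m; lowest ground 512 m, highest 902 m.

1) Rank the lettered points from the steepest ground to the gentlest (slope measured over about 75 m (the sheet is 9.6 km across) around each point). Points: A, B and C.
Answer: C A B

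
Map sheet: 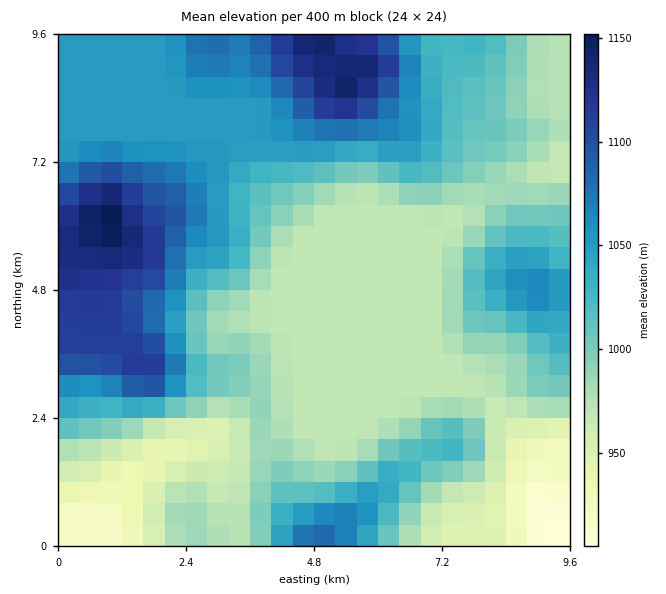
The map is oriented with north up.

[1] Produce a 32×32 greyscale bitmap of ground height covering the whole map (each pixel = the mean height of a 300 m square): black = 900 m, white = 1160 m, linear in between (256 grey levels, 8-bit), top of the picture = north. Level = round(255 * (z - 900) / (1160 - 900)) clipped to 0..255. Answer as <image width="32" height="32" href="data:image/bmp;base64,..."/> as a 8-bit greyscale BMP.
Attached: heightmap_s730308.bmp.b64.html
<image width="32" height="32" href="data:image/bmp;base64,Qk02CAAAAAAAADYEAAAoAAAAIAAAACAAAAABAAgAAAAAAAAEAAATCwAAEwsAAAABAAAAAAAAAAAAAAEBAQACAgIAAwMDAAQEBAAFBQUABgYGAAcHBwAICAgACQkJAAoKCgALCwsADAwMAA0NDQAODg4ADw8PABAQEAAREREAEhISABMTEwAUFBQAFRUVABYWFgAXFxcAGBgYABkZGQAaGhoAGxsbABwcHAAdHR0AHh4eAB8fHwAgICAAISEhACIiIgAjIyMAJCQkACUlJQAmJiYAJycnACgoKAApKSkAKioqACsrKwAsLCwALS0tAC4uLgAvLy8AMDAwADExMQAyMjIAMzMzADQ0NAA1NTUANjY2ADc3NwA4ODgAOTk5ADo6OgA7OzsAPDw8AD09PQA+Pj4APz8/AEBAQABBQUEAQkJCAENDQwBEREQARUVFAEZGRgBHR0cASEhIAElJSQBKSkoAS0tLAExMTABNTU0ATk5OAE9PTwBQUFAAUVFRAFJSUgBTU1MAVFRUAFVVVQBWVlYAV1dXAFhYWABZWVkAWlpaAFtbWwBcXFwAXV1dAF5eXgBfX18AYGBgAGFhYQBiYmIAY2NjAGRkZABlZWUAZmZmAGdnZwBoaGgAaWlpAGpqagBra2sAbGxsAG1tbQBubm4Ab29vAHBwcABxcXEAcnJyAHNzcwB0dHQAdXV1AHZ2dgB3d3cAeHh4AHl5eQB6enoAe3t7AHx8fAB9fX0Afn5+AH9/fwCAgIAAgYGBAIKCggCDg4MAhISEAIWFhQCGhoYAh4eHAIiIiACJiYkAioqKAIuLiwCMjIwAjY2NAI6OjgCPj48AkJCQAJGRkQCSkpIAk5OTAJSUlACVlZUAlpaWAJeXlwCYmJgAmZmZAJqamgCbm5sAnJycAJ2dnQCenp4An5+fAKCgoAChoaEAoqKiAKOjowCkpKQApaWlAKampgCnp6cAqKioAKmpqQCqqqoAq6urAKysrACtra0Arq6uAK+vrwCwsLAAsbGxALKysgCzs7MAtLS0ALW1tQC2trYAt7e3ALi4uAC5ubkAurq6ALu7uwC8vLwAvb29AL6+vgC/v78AwMDAAMHBwQDCwsIAw8PDAMTExADFxcUAxsbGAMfHxwDIyMgAycnJAMrKygDLy8sAzMzMAM3NzQDOzs4Az8/PANDQ0ADR0dEA0tLSANPT0wDU1NQA1dXVANbW1gDX19cA2NjYANnZ2QDa2toA29vbANzc3ADd3d0A3t7eAN/f3wDg4OAA4eHhAOLi4gDj4+MA5OTkAOXl5QDm5uYA5+fnAOjo6ADp6ekA6urqAOvr6wDs7OwA7e3tAO7u7gDv7+8A8PDwAPHx8QDy8vIA8/PzAPT09AD19fUA9vb2APf39wD4+PgA+fn5APr6+gD7+/sA/Pz8AP39/QD+/v4A////ABQUFBQaKj9PVE9ISFl8nrK3rZ2GbVdCNS8vMS4fDwYFFBQUFR4vRFJUTkdJW3qUo62tppN3Xkg5MjEzLR4OBgYYGBobIS9DUFFKREhbdICGj5mgm4RqVEM5NTQrGwwICygmIyAhKTlISkRARldqbmxud4SPjHtjUEZBOzAdDw4TNzQsJSIkLTtAPj5EVGBhW1ZaZXaHhnNiXFVJNyMWFxpDQDkxKyYmLTI0OENSWVZOR0dNXHJ+eXd3bVY7KBwZGVZSTkg+MyknKiwyQlJUTUZERERKWWVue4N4WjssJB8bdG5nYlpOQDc2NDNFVVBHRERERERIT1tqb2hSPDU0Mi+Ig3x7gIBwXlZLQ09ZT0VERERERERFSlJUUUlAQkhMSpSQjpaptKSGcmRZWllPRURERERERERERUZFREVPWl9erKqrtsfRwZ1+bWZhV0xFRERERERERERERERHS1RgaGvGxcfM0tbIo3xnZGFXSkRERERERERERERESU1OU19ueNDQ0NHSz76YcFpYWVNJREREREREREREREhSVlVaaXmC0dHR0c7DrYxqVU9OSkVERERERERERERETV5kYmx8hYbS0tPSybimjW9YTklFREREREREREREREROZXJ2hJKTi9TU1dTIu6+Xd2FZUUhERERERERERERERE1me4aWop6U3Nva2M/KvqGCc29jUEVERERERERERERETWd/jpyknpXi4eDf3NjHp4+Ig3NaR0RERERERERERERMZXyLlpqQh+Ll6ezn3sutmpaPfmJMREREREREREREREhZbn+HiYB44uv09urbzbWjm5GBalZKRUREREREREREREtbbnZ4dnHd6ff35NHKvaudjX9uX1VLRURERERERERERVBgaWlpatDd7u/bx8O7rJ2LfXBmX1VLRkRERUtRUEpJTlZbWllcvsva3c6+u7Olm41/dnBrZFxUTUxVYmllXFVSUE1LS06ns7/Ct6+up52akoiDgH16dm5lZXJ9fndtZFxWT0hCQpidpaWfnJ2al5eVkZCPj5CPiIGDi5CLf3RqZGJcUkdAk5SWlZSTk5OTk5OTlZaan6CgnZydnZWEdWxqaWNbUkmTk5OTk5OTk5OTk5OUl6GvusG9tKuil4d3bm1pYFdQSpOTk5OTk5OTlJSTk5SbqsDU39nHsqGThXhxbmdbT0lJk5OTk5OTk5SanJmXm6m7zd/s6tnAqJOCd3NwZ1xOSUmTk5OTk5OTl6Kno6CmuczZ4+nt6NW1lYB4d3NrYFBJSZOTk5OTk5OaqK+sp6/F2Obp5OPk1bOQfXp8eHBkUklJk5OTk5OTlJ6ts62ptMrd6+/k29bFpYl7fH99dWZTSUk="/>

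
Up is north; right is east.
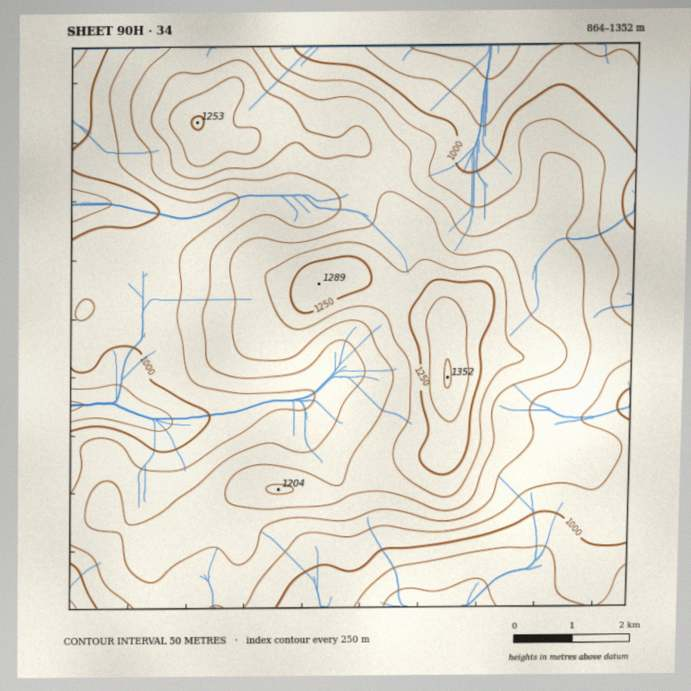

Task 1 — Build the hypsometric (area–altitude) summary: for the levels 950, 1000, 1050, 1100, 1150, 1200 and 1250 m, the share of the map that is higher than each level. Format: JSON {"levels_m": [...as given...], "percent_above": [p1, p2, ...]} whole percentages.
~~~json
{"levels_m": [950, 1000, 1050, 1100, 1150, 1200, 1250], "percent_above": [93, 82, 63, 42, 23, 11, 5]}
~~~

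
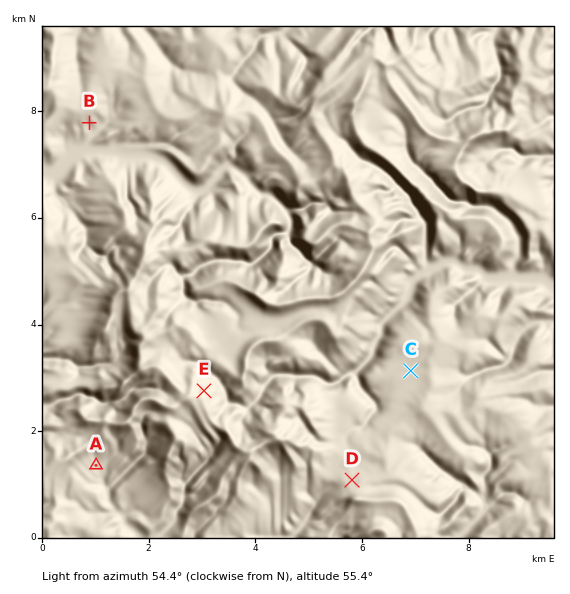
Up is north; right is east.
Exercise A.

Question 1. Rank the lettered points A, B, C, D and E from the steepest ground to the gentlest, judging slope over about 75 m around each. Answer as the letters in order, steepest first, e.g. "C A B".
E B A D C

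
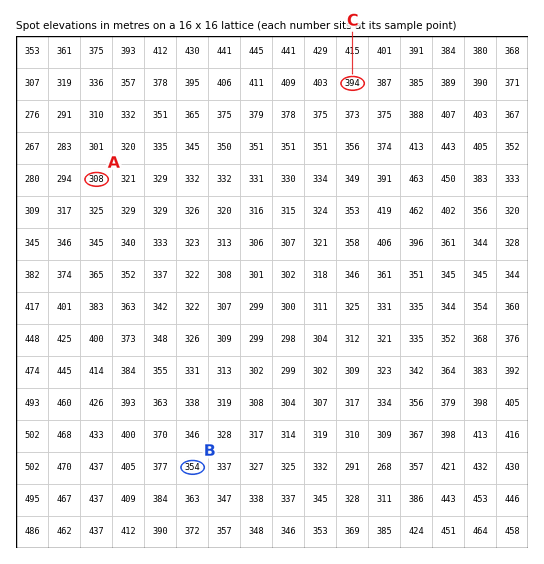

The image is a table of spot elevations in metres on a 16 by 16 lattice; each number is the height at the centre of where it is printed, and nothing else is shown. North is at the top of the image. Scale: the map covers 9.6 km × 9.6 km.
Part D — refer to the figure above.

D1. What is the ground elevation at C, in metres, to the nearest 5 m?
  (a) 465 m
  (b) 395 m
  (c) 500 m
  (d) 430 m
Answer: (b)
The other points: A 310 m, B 355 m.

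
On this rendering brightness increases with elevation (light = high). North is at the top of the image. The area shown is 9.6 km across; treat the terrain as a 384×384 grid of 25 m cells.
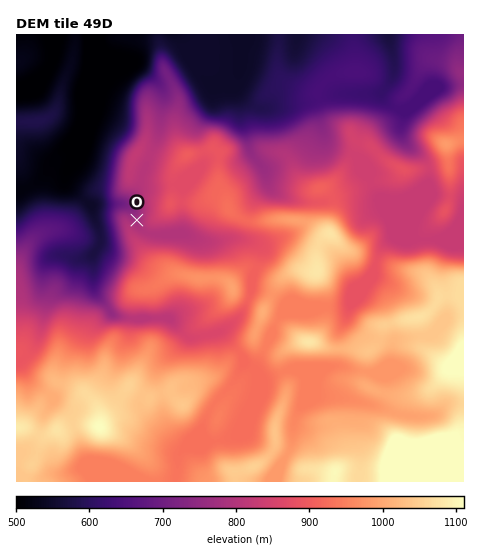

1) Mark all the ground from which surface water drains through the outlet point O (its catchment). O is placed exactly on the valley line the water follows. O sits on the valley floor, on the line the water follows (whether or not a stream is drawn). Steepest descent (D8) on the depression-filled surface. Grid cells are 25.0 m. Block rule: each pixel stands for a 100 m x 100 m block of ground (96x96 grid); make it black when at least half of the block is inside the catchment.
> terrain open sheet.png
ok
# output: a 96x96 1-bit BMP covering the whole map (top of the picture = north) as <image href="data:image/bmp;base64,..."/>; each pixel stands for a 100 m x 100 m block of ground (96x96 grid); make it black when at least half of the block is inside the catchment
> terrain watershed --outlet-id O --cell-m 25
<image width="96" height="96" href="data:image/bmp;base64,Qk2+BAAAAAAAAD4AAAAoAAAAYAAAAGAAAAABAAEAAAAAAIAEAAATCwAAEwsAAAIAAAAAAAAA////AAAAAAAAAAAAAAAAAAAAAAAAAAAAAAAAAAAAAAAAAAAAAAAAAAAAAAAAAAAAAAAAAAAAAAAAAAAAAAAAAAAAAAAAAAAAAAAAAAAAAAAAAAAAAAAAAAAAAAAAAAAAAAAAAAAAAAAAAAAAAAAAAAAAAAAAAAAAAAAAAAAAAAAAAAAAAAAAAAAAAAAAAAAAAAAAAAAAAAAAAAAAAAAAAAAAAAAAAAAAAAAAAAAAAAAAAAAAAAAAAAAAAAAAAAAAAAAAAAAAAAAAAAAAAAAAAAAAAAAAAAAAAAAAAAAAAAAAAAAAAAAAAAAAAAAAAAAAAAAAAAAAAAAAAAAAAAAAAAAAAAAAAAAAAAAAAAAAAAAAAAAAAAAAAAAAAAAAAAAAAAAAAAAAAAAAAAAAAAAAAAAAAAAAAAAAAAAAAAAAAAAAAAAAAAAAAAAAAAAAAAAAAAAAAAAAAAAAAAAAAAAAAAAAAAAAAAAAAAAAAAAAAAAAAAAAAAAAAAAAAAAAAAAAAAAAAAAAAAAAAAAAAAAAAAAAAAAAAAAAAAAAAAAAAAAAAAAAAAAAAAAAAAAAAAAAAAAAAAAAAAAAAAAAAAAAAAAAAAAAAAAAAAAIAAAAAAAAAAAAAAAcAAAAAAAAAAAAAAB+AAAAAAAAAAAAAAH+AAAAAAAAAAAAAAP/AAAAAAAAAAAAAAP/AAAAAAAAAAAAAA//gAAAAAAAAAAAH///wAAAAAAAAAAB/////wAAAAAAAAAD/////4AAAAAAAAAH/////4AAAAAAAAAP/////4AAAAAAAAAf/////4AAAAAAAAA//////4AAAAAAAAA//////4AAAAAAAAB//////8AAAAAAAAB//////4AAAAAAAAA//////wAAAAAAAAA//////AAAAAAAAAAD//8AAAAAAAAAAAAB//4AAAAAAAAAAAAA//wAAAAAAAAAAAAAf/gAAAAAAAAAAAAAAHAAAAAAAAAAAAAAAAAAAAAAAAAAAAAAAAAAAAAAAAAAAAAAAAAAAAAAAAAAAAAAAAAAAAAAAAAAAAAAAAAAAAAAAAAAAAAAAAAAAAAAAAAAAAAAAAAAAAAAAAAAAAAAAAAAAAAAAAAAAAAAAAAAAAAAAAAAAAAAAAAAAAAAAAAAAAAAAAAAAAAAAAAAAAAAAAAAAAAAAAAAAAAAAAAAAAAAAAAAAAAAAAAAAAAAAAAAAAAAAAAAAAAAAAAAAAAAAAAAAAAAAAAAAAAAAAAAAAAAAAAAAAAAAAAAAAAAAAAAAAAAAAAAAAAAAAAAAAAAAAAAAAAAAAAAAAAAAAAAAAAAAAAAAAAAAAAAAAAAAAAAAAAAAAAAAAAAAAAAAAAAAAAAAAAAAAAAAAAAAAAAAAAAAAAAAAAAAAAAAAAAAAAAAAAAAAAAAAAAAAAAAAAAAAAAAAAAAAAAAAAAAAAAAAAAAAAAAAAAAAAAAAAAAAAAAAAAAAAAAAAAAAAAAAAAAAAAAAAAAAAAAAAAAAAAAAAAAAAAAAAAAAAAAAAAAAAAAAAAAAAAAAAAAAA="/>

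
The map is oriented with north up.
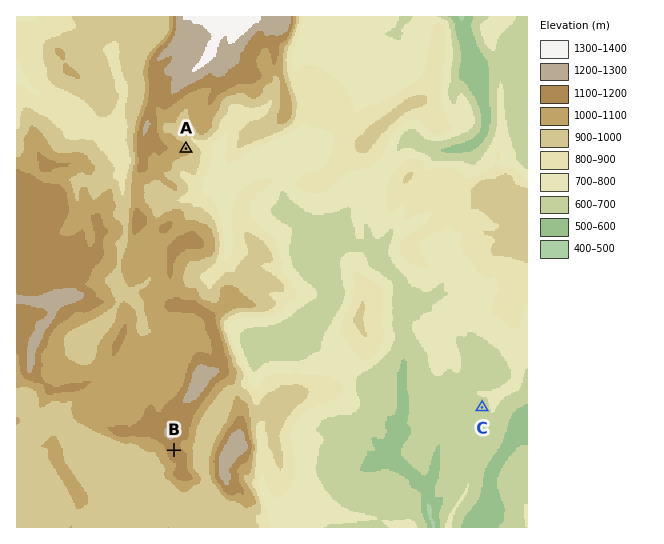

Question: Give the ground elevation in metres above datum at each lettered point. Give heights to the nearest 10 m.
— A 1020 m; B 1150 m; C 690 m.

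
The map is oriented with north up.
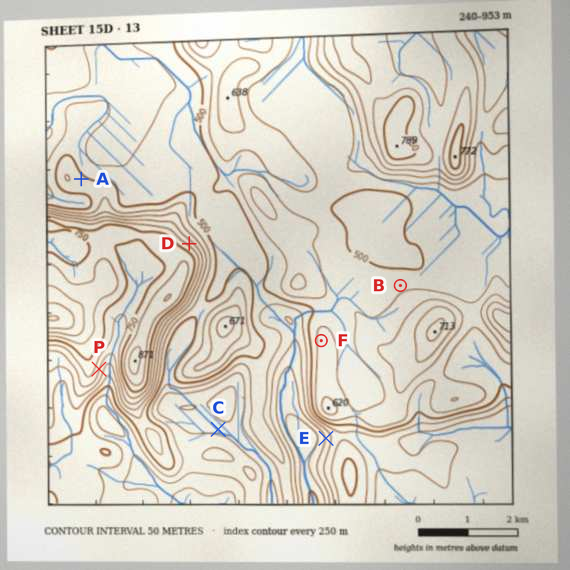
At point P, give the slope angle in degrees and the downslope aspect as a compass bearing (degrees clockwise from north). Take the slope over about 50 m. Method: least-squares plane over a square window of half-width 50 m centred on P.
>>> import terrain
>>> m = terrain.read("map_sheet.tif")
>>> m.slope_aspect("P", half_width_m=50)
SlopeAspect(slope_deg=29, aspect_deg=109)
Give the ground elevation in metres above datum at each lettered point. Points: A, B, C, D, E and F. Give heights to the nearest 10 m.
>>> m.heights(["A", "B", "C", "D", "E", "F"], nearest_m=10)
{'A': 520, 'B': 530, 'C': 380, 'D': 680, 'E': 360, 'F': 560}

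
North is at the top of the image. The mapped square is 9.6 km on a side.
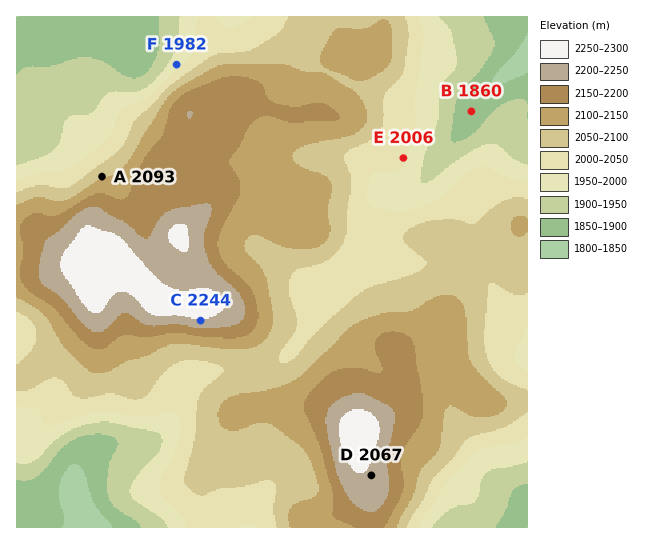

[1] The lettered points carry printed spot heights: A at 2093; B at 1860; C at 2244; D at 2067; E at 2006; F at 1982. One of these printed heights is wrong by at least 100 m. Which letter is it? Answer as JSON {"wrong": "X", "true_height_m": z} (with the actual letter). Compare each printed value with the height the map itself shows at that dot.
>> {"wrong": "D", "true_height_m": 2242}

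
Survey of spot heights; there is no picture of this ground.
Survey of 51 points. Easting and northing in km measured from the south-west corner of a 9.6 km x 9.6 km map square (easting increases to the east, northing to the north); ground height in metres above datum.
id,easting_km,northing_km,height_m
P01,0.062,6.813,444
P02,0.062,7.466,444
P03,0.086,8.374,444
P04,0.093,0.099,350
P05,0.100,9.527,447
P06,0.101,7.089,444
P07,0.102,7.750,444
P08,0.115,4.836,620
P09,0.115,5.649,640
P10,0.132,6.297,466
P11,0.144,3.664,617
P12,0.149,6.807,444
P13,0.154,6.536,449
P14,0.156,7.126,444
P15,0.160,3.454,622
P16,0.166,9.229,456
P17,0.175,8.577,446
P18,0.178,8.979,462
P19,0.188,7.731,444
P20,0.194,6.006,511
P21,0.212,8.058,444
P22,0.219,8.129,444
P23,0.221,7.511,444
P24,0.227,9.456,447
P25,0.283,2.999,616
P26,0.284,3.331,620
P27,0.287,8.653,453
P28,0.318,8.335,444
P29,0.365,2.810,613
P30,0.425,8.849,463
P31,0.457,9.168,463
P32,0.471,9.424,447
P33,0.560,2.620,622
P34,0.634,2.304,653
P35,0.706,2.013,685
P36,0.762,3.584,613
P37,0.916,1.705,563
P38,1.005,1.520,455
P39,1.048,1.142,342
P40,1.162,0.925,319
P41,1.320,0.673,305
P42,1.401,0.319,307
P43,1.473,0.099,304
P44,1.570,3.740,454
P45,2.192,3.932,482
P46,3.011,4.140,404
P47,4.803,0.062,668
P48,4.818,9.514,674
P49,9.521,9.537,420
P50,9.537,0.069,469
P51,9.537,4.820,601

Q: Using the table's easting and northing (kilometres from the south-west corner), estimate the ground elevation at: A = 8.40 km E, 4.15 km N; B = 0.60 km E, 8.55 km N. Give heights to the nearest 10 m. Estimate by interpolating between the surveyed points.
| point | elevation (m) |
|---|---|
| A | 530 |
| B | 450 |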